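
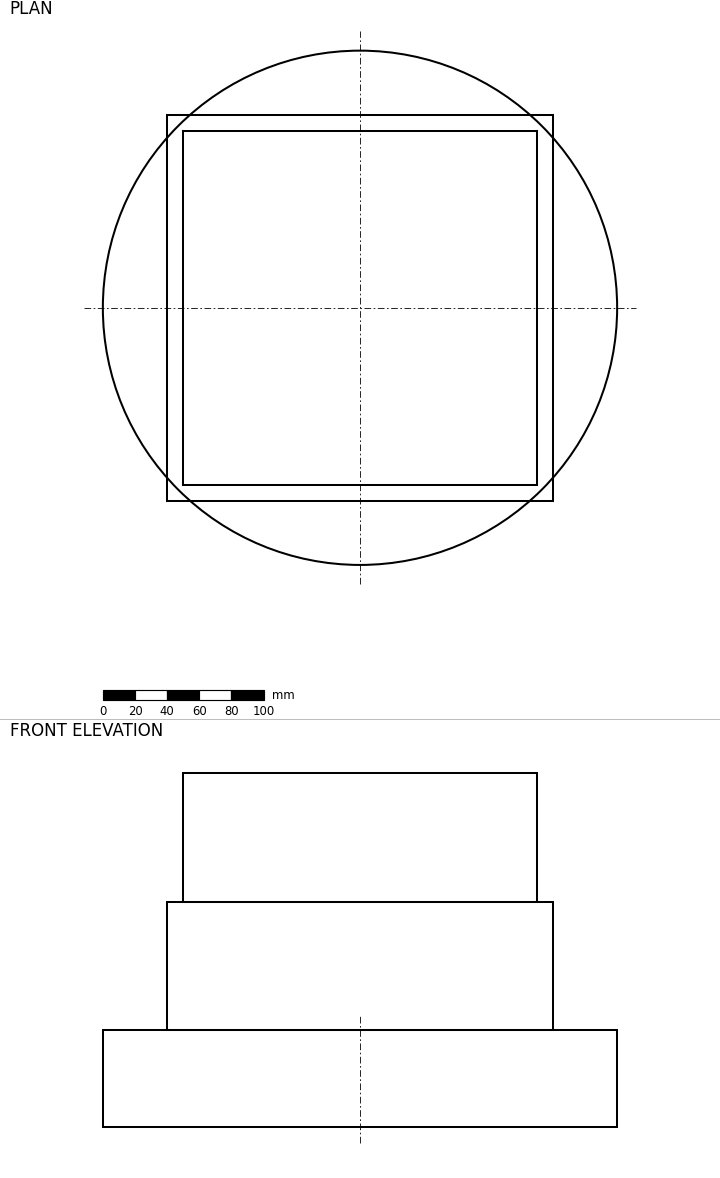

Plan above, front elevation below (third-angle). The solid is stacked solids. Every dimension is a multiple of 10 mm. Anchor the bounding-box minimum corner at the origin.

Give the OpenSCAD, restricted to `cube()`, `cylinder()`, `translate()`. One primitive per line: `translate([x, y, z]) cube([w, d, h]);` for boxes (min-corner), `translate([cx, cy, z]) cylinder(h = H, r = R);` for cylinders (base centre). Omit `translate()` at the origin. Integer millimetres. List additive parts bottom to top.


translate([160, 160, 0]) cylinder(h = 60, r = 160);
translate([40, 40, 60]) cube([240, 240, 80]);
translate([50, 50, 140]) cube([220, 220, 80]);


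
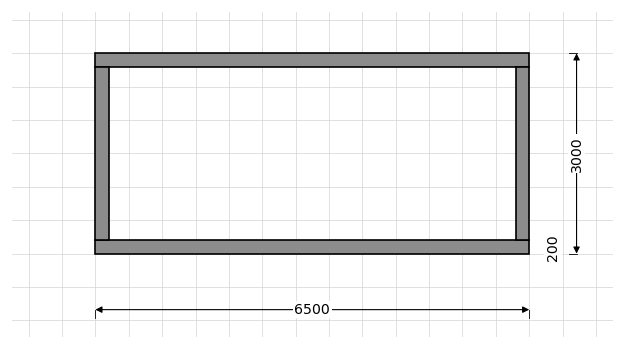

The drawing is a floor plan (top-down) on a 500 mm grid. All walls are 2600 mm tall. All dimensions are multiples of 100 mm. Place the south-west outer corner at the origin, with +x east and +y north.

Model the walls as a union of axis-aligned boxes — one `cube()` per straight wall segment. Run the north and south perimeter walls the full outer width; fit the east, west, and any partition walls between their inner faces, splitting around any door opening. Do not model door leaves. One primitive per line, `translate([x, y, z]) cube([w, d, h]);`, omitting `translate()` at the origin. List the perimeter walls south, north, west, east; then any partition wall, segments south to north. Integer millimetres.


cube([6500, 200, 2600]);
translate([0, 2800, 0]) cube([6500, 200, 2600]);
translate([0, 200, 0]) cube([200, 2600, 2600]);
translate([6300, 200, 0]) cube([200, 2600, 2600]);


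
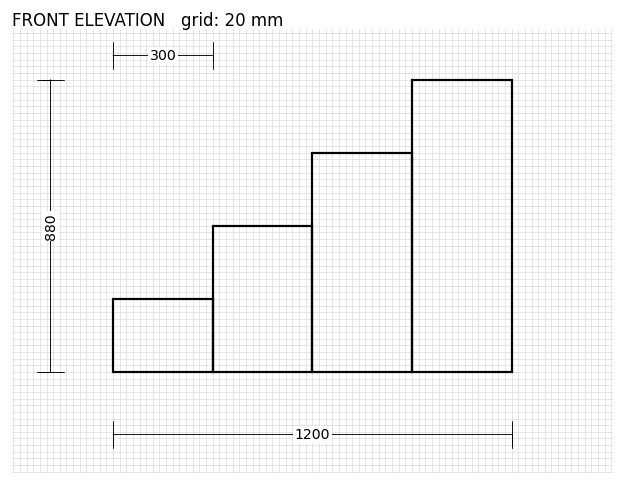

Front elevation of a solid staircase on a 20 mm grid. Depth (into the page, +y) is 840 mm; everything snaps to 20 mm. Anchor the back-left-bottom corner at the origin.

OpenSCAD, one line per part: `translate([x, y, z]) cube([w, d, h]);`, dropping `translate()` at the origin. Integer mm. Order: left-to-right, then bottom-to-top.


cube([300, 840, 220]);
translate([300, 0, 0]) cube([300, 840, 440]);
translate([600, 0, 0]) cube([300, 840, 660]);
translate([900, 0, 0]) cube([300, 840, 880]);


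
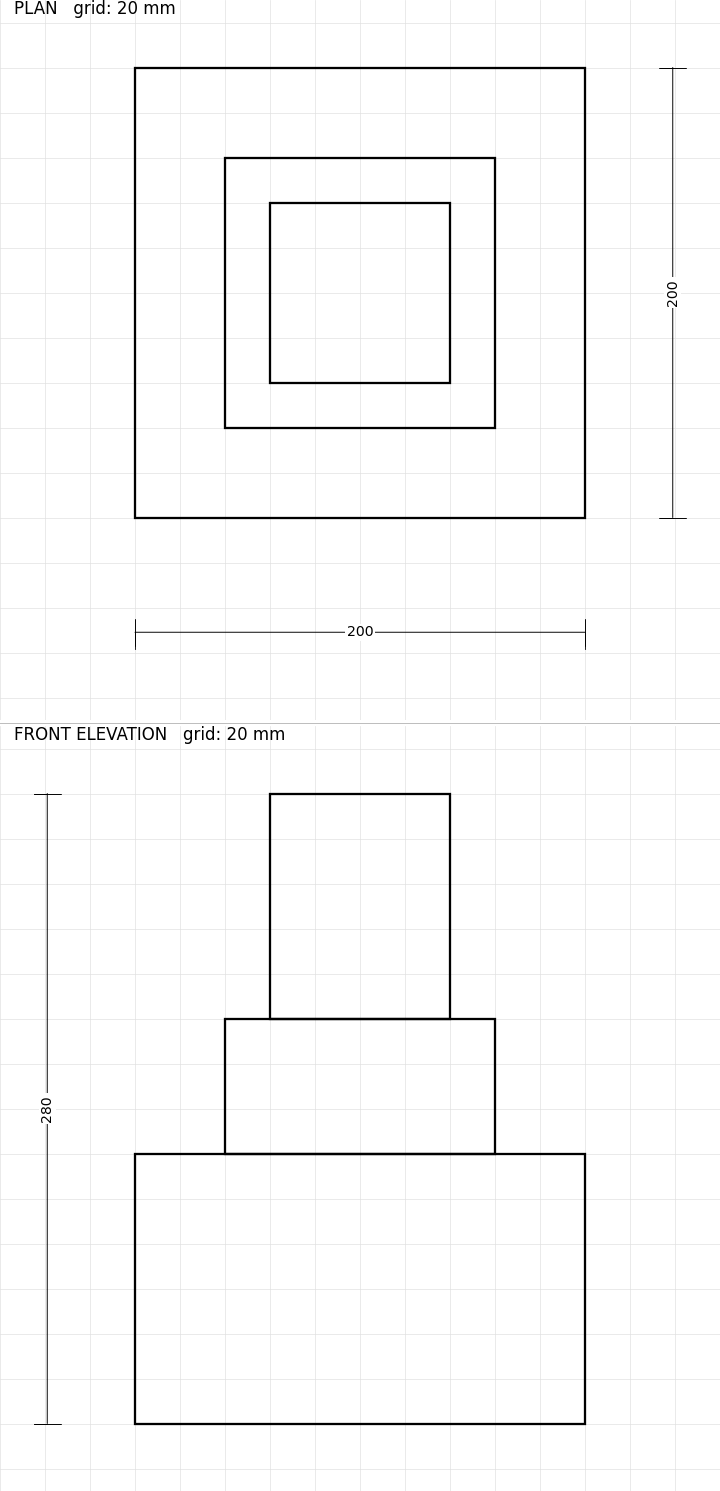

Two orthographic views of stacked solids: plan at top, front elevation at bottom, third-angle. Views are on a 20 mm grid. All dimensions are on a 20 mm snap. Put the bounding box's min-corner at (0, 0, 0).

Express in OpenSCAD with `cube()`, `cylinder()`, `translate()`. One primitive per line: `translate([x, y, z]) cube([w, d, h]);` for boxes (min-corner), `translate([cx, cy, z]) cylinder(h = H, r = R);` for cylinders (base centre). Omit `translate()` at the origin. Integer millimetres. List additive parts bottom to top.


cube([200, 200, 120]);
translate([40, 40, 120]) cube([120, 120, 60]);
translate([60, 60, 180]) cube([80, 80, 100]);


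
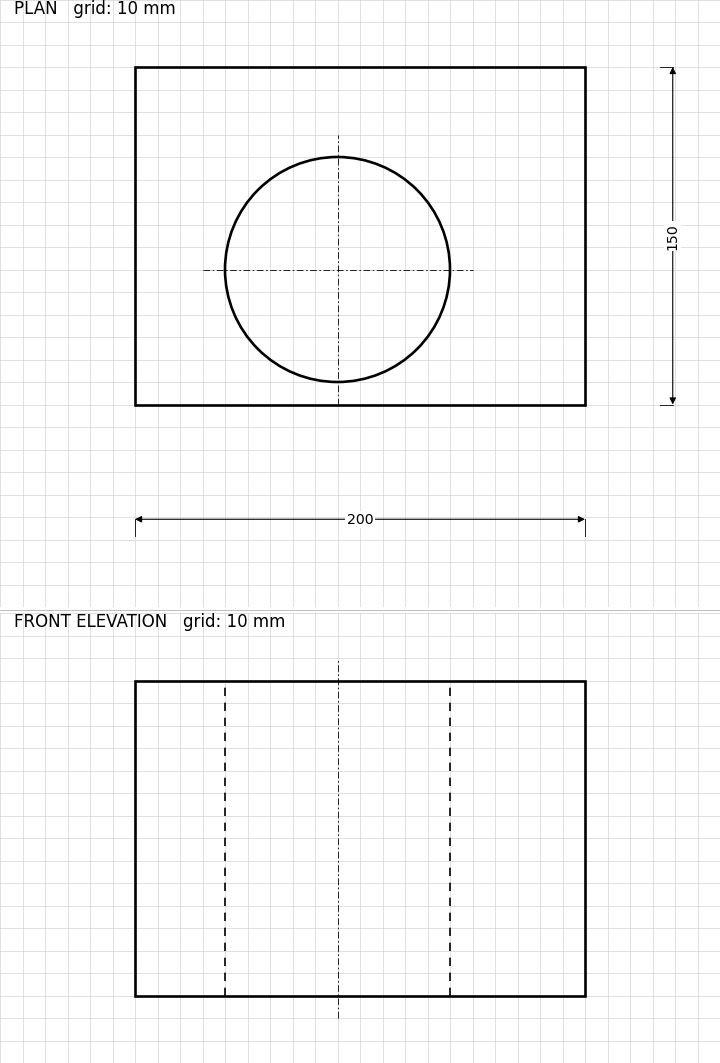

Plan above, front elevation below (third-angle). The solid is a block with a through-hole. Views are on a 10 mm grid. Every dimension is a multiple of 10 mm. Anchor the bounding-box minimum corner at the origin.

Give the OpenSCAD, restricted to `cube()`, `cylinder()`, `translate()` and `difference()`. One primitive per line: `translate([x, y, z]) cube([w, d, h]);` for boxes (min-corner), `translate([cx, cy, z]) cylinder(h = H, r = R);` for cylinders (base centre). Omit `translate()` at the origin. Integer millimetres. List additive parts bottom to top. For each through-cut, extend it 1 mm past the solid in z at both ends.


difference() {
  cube([200, 150, 140]);
  translate([90, 60, -1]) cylinder(h = 142, r = 50);
}


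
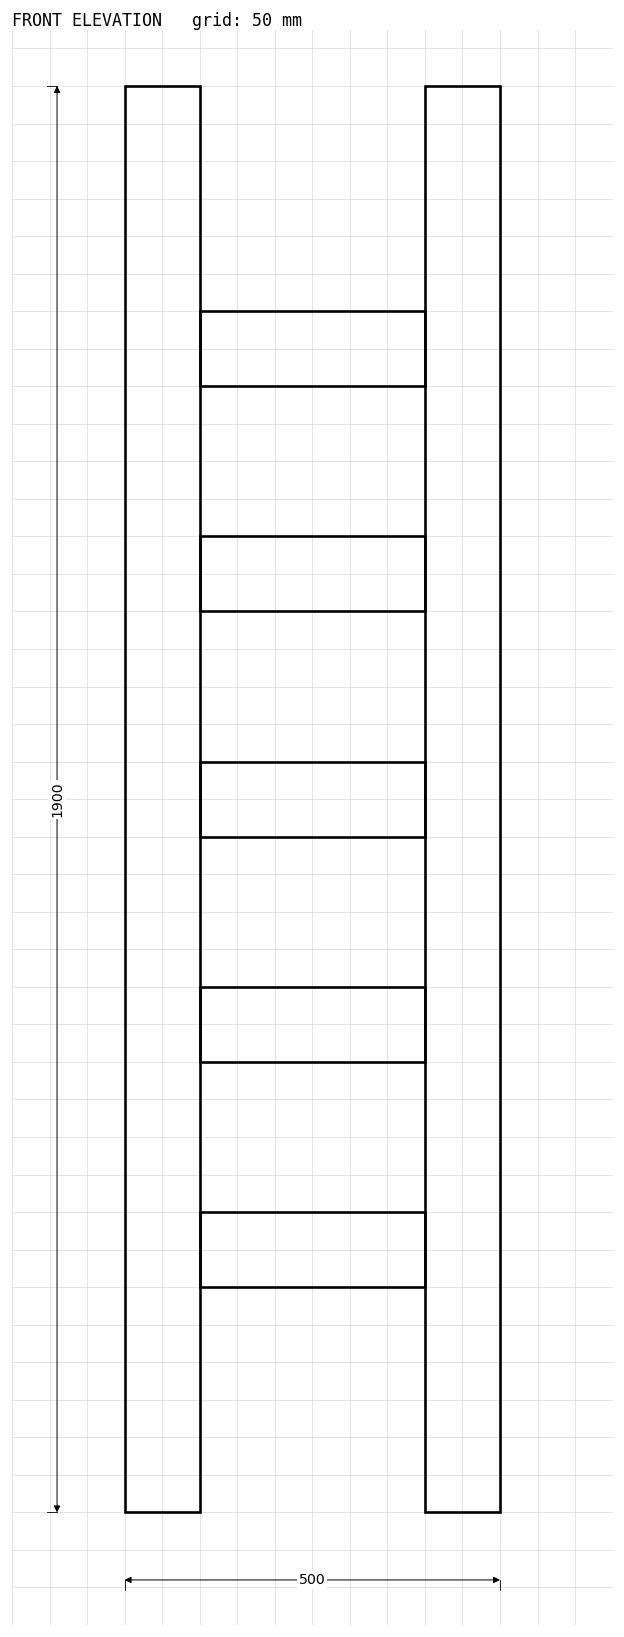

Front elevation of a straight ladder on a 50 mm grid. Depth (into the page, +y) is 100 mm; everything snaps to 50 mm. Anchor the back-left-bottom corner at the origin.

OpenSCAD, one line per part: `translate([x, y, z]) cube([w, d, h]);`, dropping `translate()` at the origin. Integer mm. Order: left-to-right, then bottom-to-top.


cube([100, 100, 1900]);
translate([100, 0, 300]) cube([300, 100, 100]);
translate([100, 0, 600]) cube([300, 100, 100]);
translate([100, 0, 900]) cube([300, 100, 100]);
translate([100, 0, 1200]) cube([300, 100, 100]);
translate([100, 0, 1500]) cube([300, 100, 100]);
translate([400, 0, 0]) cube([100, 100, 1900]);


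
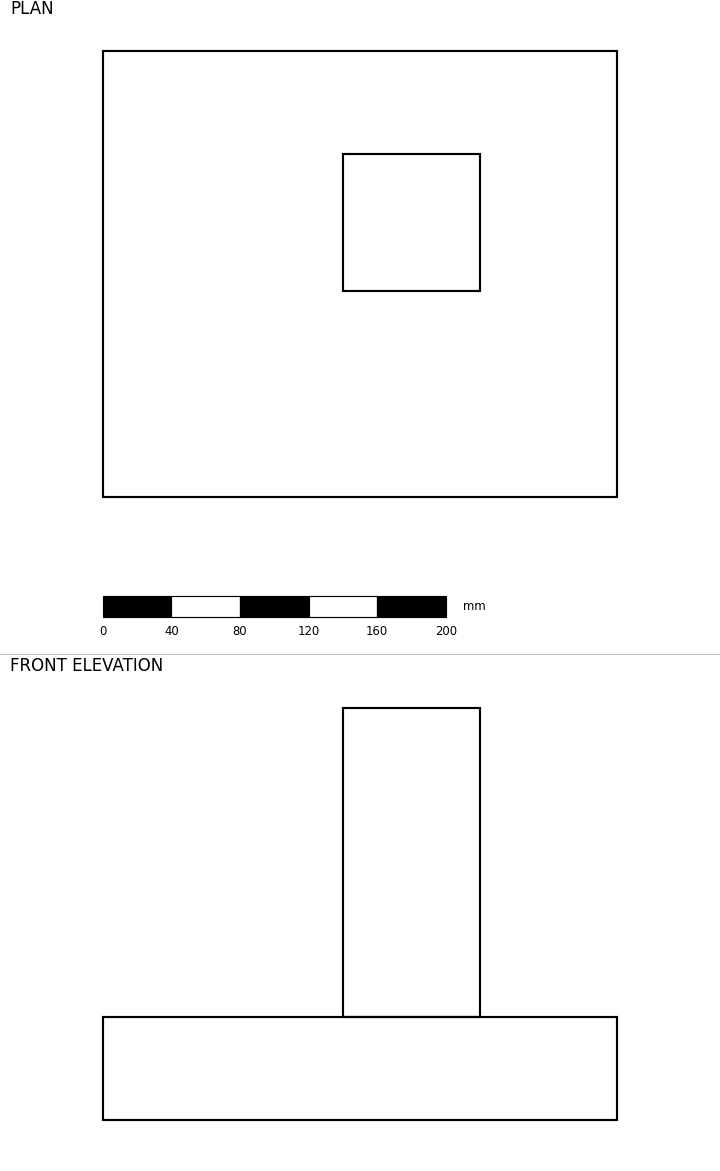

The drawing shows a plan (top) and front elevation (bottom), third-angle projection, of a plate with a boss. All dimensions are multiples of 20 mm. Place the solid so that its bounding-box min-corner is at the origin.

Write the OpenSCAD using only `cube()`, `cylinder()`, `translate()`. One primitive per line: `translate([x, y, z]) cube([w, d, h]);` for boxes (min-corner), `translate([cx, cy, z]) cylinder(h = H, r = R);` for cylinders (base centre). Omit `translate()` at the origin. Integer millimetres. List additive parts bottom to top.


cube([300, 260, 60]);
translate([140, 120, 60]) cube([80, 80, 180]);


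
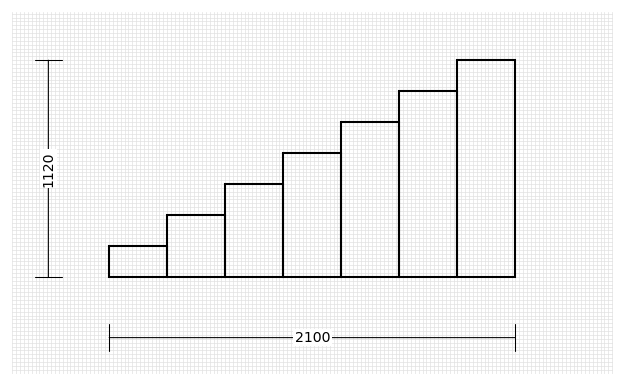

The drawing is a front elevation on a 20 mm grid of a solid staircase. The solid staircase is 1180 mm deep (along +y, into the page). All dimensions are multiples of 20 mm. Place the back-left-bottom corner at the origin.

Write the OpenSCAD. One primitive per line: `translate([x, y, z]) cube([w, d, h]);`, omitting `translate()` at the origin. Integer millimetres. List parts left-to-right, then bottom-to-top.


cube([300, 1180, 160]);
translate([300, 0, 0]) cube([300, 1180, 320]);
translate([600, 0, 0]) cube([300, 1180, 480]);
translate([900, 0, 0]) cube([300, 1180, 640]);
translate([1200, 0, 0]) cube([300, 1180, 800]);
translate([1500, 0, 0]) cube([300, 1180, 960]);
translate([1800, 0, 0]) cube([300, 1180, 1120]);


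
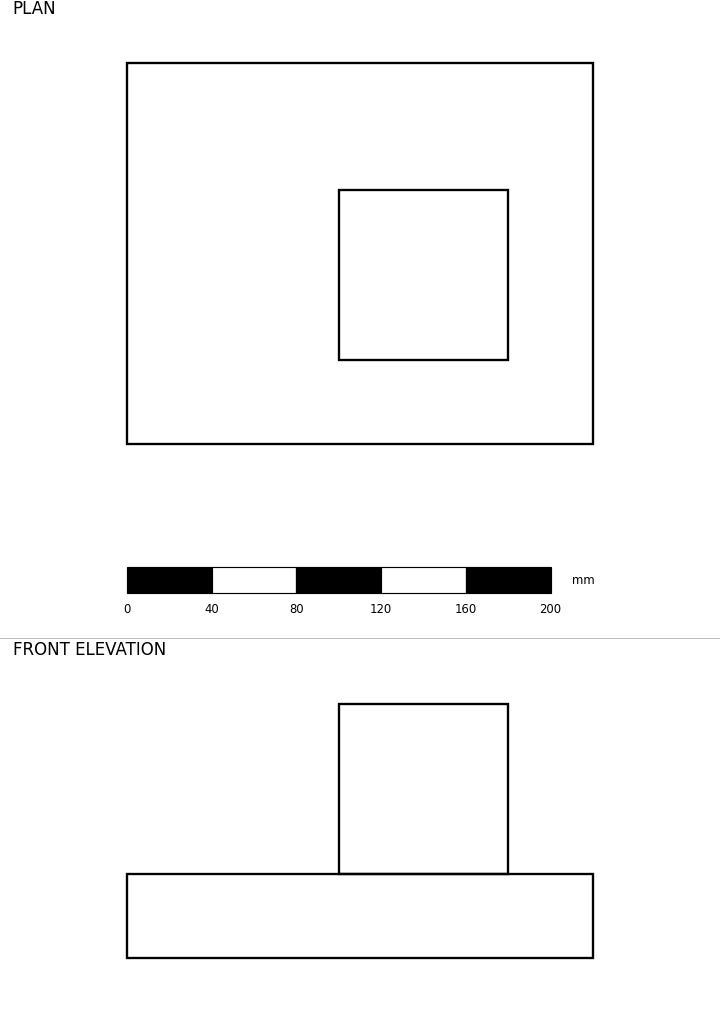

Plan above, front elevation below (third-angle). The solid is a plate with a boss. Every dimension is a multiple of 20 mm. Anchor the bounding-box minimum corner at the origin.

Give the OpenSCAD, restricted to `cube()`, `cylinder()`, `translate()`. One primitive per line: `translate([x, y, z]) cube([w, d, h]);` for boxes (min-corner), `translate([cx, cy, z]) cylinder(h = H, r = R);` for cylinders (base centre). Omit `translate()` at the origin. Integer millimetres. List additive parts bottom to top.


cube([220, 180, 40]);
translate([100, 40, 40]) cube([80, 80, 80]);


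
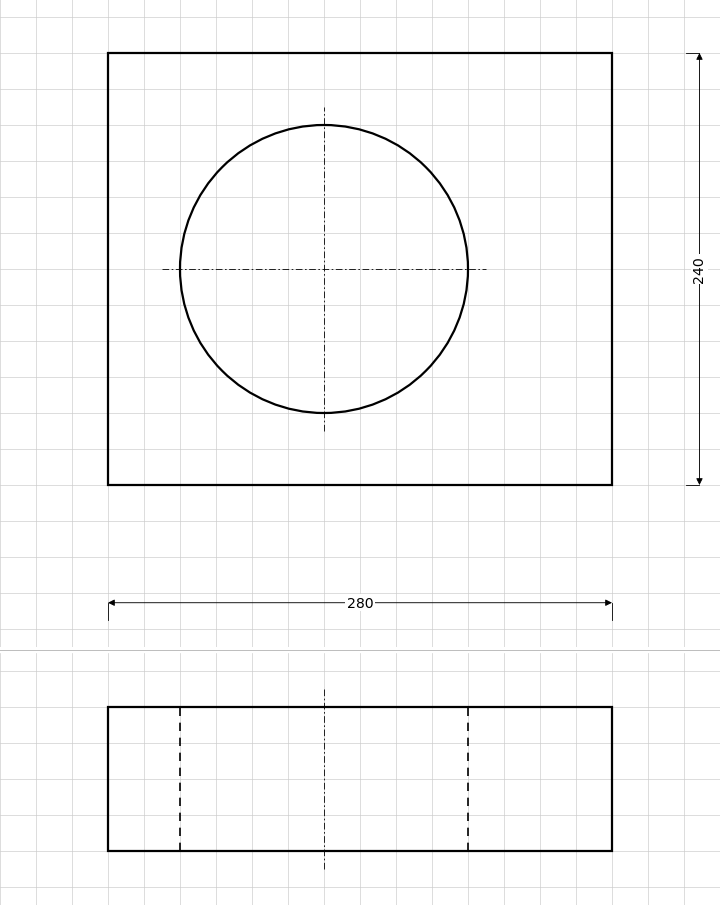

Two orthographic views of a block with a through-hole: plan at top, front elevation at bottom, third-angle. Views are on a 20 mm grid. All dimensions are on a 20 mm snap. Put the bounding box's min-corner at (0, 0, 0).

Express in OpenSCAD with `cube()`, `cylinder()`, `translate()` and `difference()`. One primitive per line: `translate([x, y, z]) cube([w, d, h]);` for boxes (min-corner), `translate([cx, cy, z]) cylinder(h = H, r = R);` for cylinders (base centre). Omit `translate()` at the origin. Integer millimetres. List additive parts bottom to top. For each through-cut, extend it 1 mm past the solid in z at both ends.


difference() {
  cube([280, 240, 80]);
  translate([120, 120, -1]) cylinder(h = 82, r = 80);
}


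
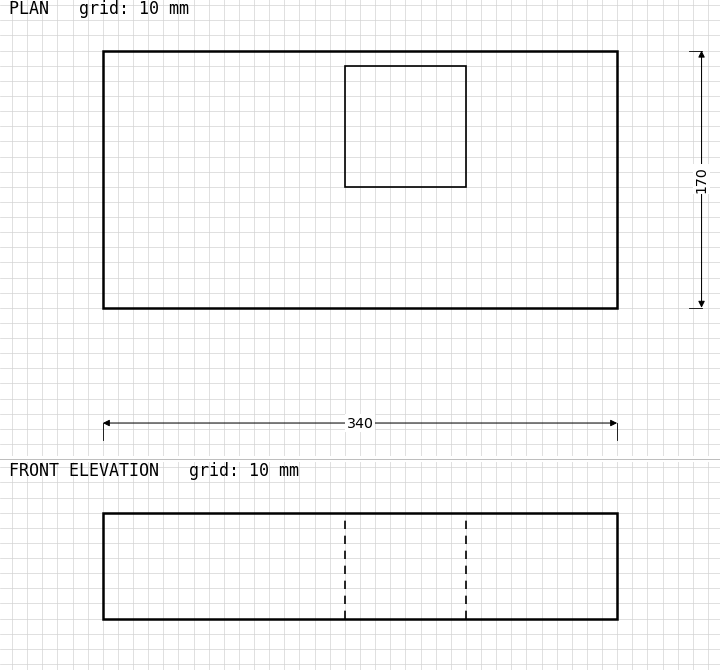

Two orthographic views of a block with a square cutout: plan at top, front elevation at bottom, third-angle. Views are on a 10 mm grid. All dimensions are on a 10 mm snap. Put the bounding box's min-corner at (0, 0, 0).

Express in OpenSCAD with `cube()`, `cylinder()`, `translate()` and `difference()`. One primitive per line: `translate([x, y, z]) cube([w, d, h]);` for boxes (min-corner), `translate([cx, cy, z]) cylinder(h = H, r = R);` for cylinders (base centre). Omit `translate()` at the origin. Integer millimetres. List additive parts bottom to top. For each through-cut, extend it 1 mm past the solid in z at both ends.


difference() {
  cube([340, 170, 70]);
  translate([160, 80, -1]) cube([80, 80, 72]);
}


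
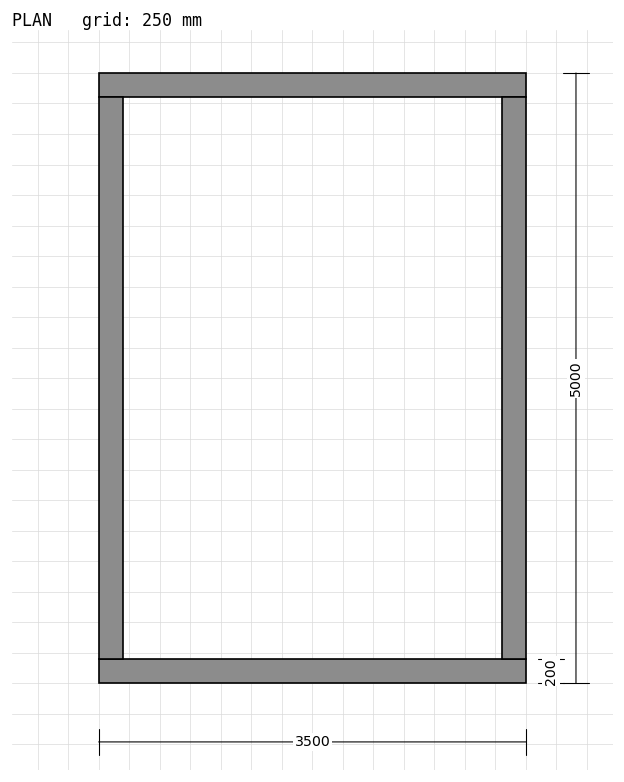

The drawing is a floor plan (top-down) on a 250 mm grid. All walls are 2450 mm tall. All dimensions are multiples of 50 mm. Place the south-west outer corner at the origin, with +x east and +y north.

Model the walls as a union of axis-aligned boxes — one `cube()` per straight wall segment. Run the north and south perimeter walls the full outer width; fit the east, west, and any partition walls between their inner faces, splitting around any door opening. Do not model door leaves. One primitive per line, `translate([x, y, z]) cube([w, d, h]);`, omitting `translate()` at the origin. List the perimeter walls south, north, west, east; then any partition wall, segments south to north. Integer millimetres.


cube([3500, 200, 2450]);
translate([0, 4800, 0]) cube([3500, 200, 2450]);
translate([0, 200, 0]) cube([200, 4600, 2450]);
translate([3300, 200, 0]) cube([200, 4600, 2450]);


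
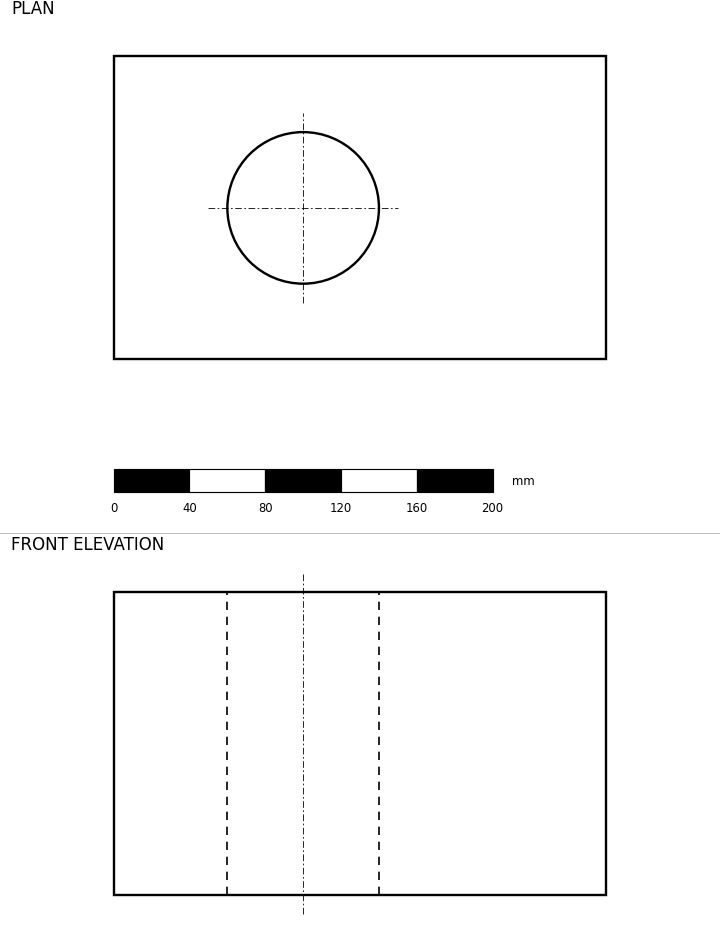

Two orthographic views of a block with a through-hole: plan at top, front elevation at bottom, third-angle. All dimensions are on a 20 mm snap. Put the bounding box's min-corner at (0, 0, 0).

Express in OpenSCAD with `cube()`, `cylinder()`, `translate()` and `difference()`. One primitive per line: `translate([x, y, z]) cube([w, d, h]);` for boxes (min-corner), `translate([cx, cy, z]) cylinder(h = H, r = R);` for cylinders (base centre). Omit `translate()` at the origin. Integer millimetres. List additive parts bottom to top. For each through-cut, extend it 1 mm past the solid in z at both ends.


difference() {
  cube([260, 160, 160]);
  translate([100, 80, -1]) cylinder(h = 162, r = 40);
}


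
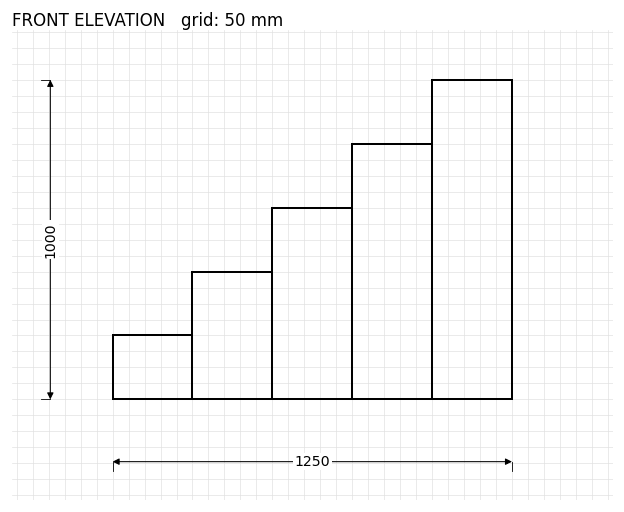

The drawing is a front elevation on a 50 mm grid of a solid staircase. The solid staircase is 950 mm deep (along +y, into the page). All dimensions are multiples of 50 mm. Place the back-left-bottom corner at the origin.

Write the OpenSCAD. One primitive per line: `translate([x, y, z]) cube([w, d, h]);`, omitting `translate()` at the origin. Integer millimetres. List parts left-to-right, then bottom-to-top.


cube([250, 950, 200]);
translate([250, 0, 0]) cube([250, 950, 400]);
translate([500, 0, 0]) cube([250, 950, 600]);
translate([750, 0, 0]) cube([250, 950, 800]);
translate([1000, 0, 0]) cube([250, 950, 1000]);


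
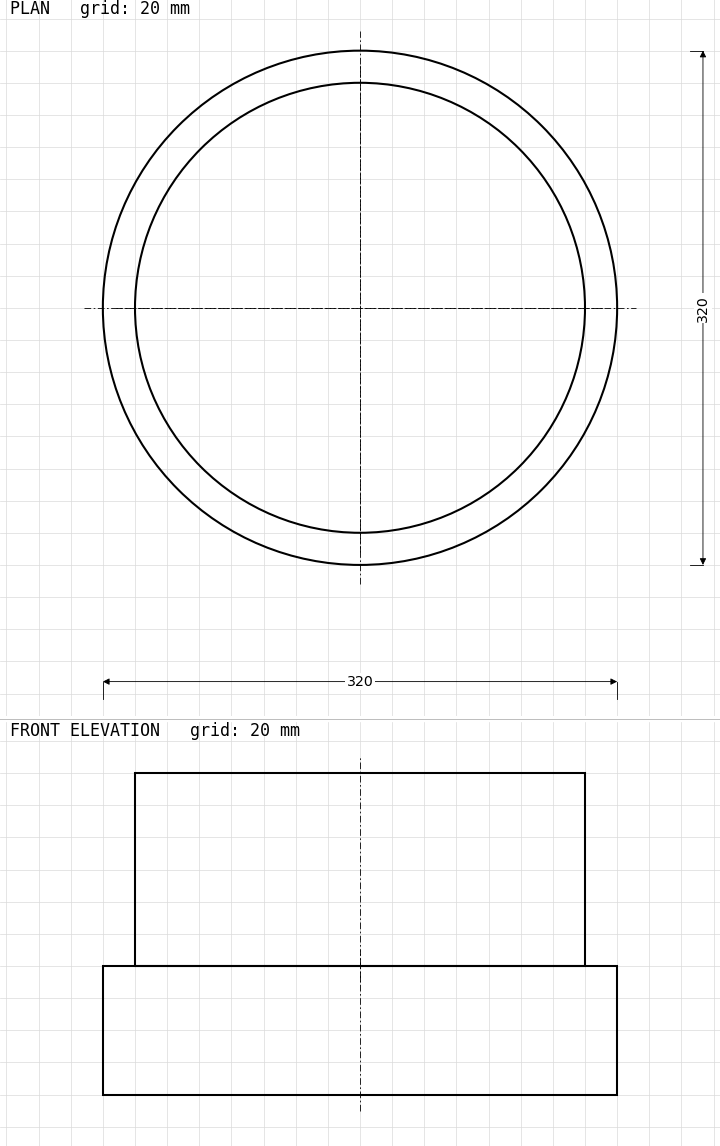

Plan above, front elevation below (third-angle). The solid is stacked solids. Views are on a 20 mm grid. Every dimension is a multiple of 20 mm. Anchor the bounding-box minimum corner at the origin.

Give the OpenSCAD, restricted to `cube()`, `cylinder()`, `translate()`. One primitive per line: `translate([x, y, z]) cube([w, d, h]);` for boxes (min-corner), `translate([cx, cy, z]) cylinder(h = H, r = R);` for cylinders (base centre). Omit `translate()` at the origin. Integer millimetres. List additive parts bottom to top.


translate([160, 160, 0]) cylinder(h = 80, r = 160);
translate([160, 160, 80]) cylinder(h = 120, r = 140);


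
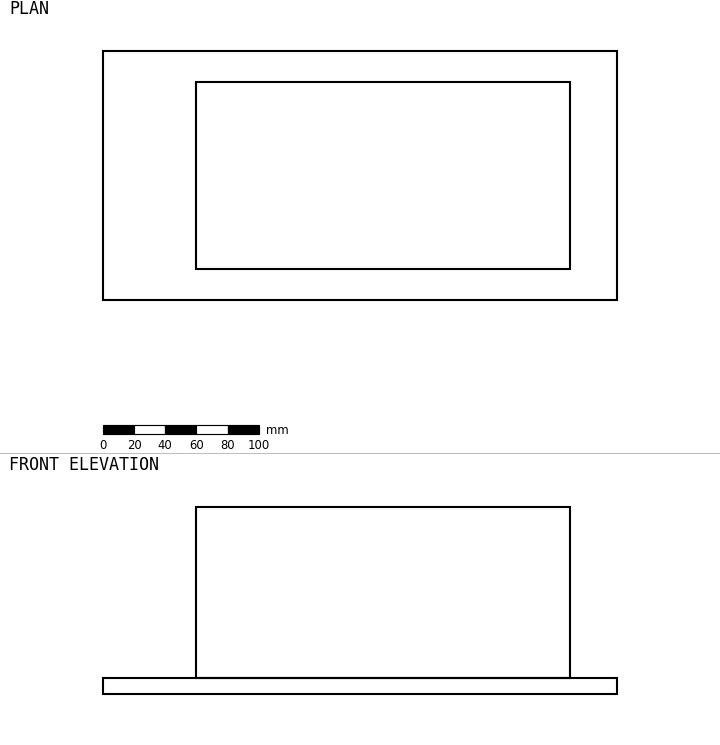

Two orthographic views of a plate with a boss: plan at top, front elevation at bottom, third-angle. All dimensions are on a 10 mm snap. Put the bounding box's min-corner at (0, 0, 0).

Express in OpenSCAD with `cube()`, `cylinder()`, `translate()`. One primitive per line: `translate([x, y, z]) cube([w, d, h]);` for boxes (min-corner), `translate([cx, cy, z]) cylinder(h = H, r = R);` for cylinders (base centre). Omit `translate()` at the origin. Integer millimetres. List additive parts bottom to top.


cube([330, 160, 10]);
translate([60, 20, 10]) cube([240, 120, 110]);


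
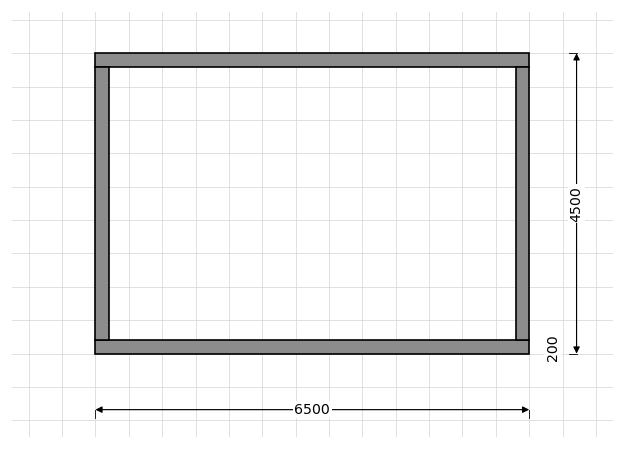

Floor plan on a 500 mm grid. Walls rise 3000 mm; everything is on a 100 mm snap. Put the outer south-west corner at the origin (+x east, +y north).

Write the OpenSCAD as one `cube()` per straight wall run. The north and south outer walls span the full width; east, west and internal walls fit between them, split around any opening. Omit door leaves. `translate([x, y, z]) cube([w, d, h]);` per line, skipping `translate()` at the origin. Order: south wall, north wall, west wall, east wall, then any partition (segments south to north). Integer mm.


cube([6500, 200, 3000]);
translate([0, 4300, 0]) cube([6500, 200, 3000]);
translate([0, 200, 0]) cube([200, 4100, 3000]);
translate([6300, 200, 0]) cube([200, 4100, 3000]);


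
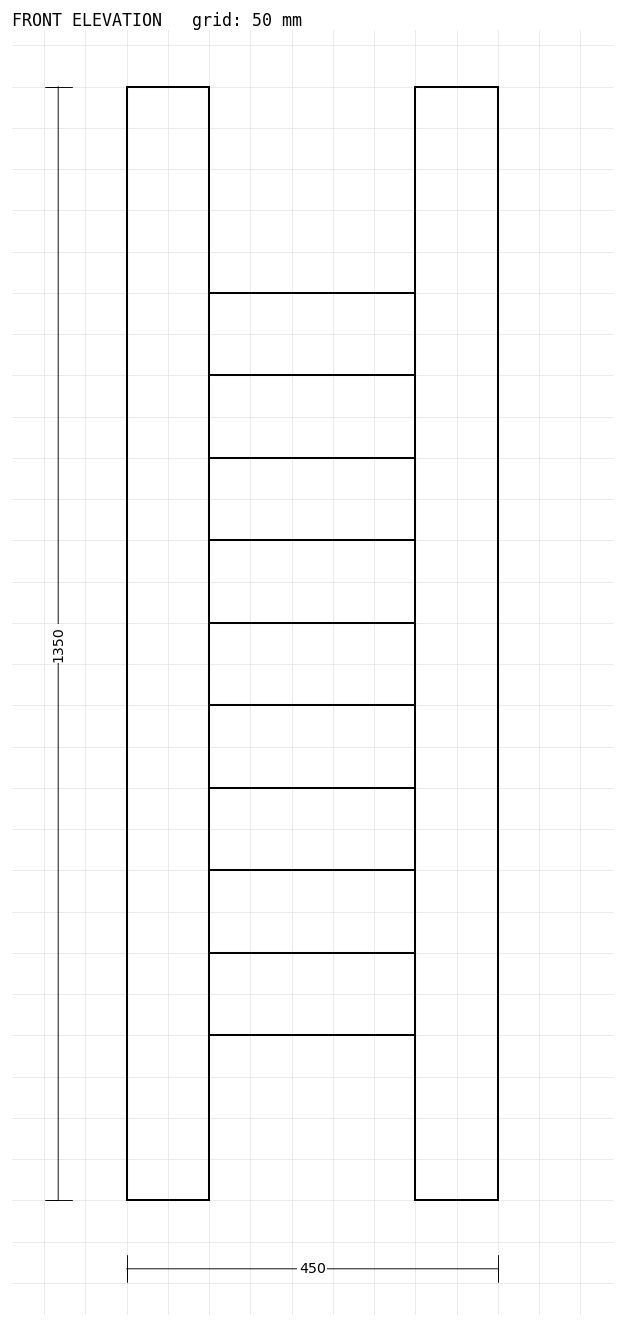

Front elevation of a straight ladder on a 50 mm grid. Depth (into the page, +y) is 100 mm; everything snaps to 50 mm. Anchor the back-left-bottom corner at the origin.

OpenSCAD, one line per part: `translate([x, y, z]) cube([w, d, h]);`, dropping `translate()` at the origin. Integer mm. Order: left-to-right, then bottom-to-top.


cube([100, 100, 1350]);
translate([100, 0, 200]) cube([250, 100, 100]);
translate([100, 0, 400]) cube([250, 100, 100]);
translate([100, 0, 600]) cube([250, 100, 100]);
translate([100, 0, 800]) cube([250, 100, 100]);
translate([100, 0, 1000]) cube([250, 100, 100]);
translate([350, 0, 0]) cube([100, 100, 1350]);


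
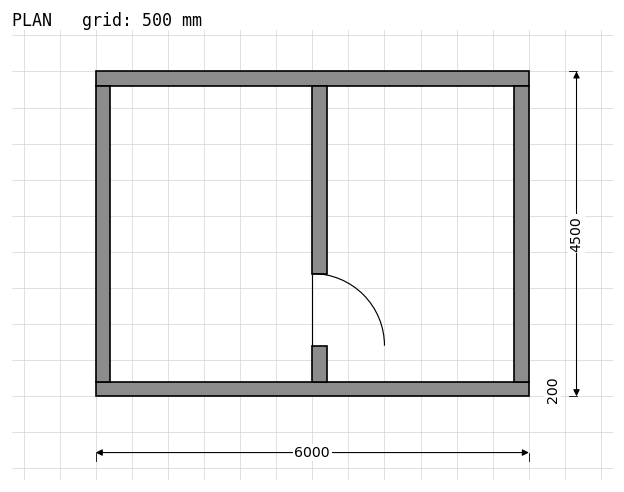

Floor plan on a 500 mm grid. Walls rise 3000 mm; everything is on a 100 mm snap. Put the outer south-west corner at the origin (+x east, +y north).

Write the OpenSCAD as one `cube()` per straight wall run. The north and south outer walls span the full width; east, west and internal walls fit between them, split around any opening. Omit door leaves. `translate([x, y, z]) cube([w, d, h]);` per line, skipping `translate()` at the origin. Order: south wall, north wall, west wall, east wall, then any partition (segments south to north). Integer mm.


cube([6000, 200, 3000]);
translate([0, 4300, 0]) cube([6000, 200, 3000]);
translate([0, 200, 0]) cube([200, 4100, 3000]);
translate([5800, 200, 0]) cube([200, 4100, 3000]);
translate([3000, 200, 0]) cube([200, 500, 3000]);
translate([3000, 1700, 0]) cube([200, 2600, 3000]);


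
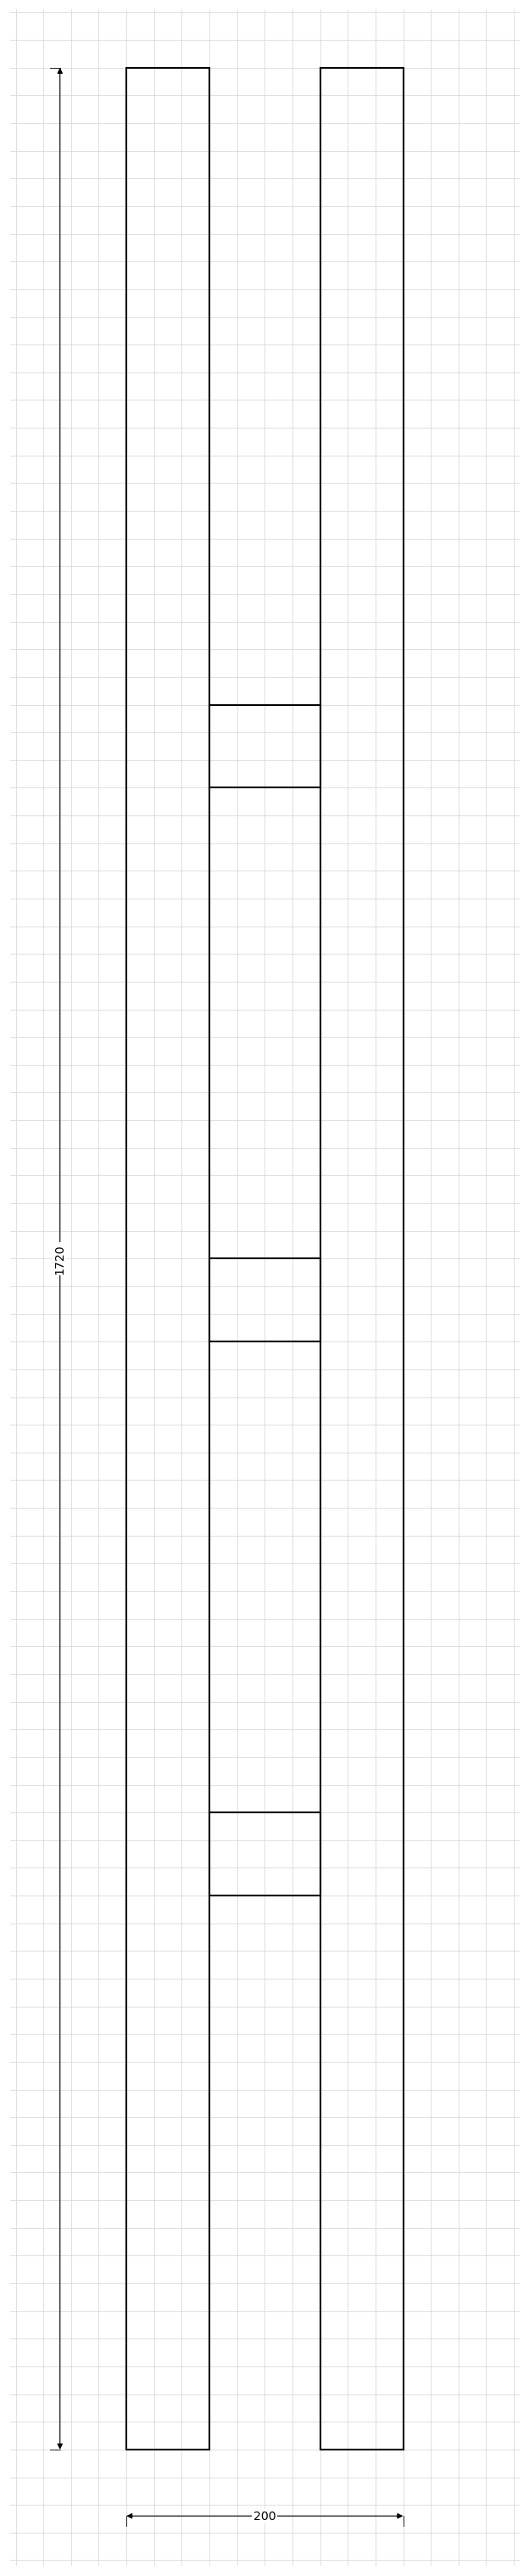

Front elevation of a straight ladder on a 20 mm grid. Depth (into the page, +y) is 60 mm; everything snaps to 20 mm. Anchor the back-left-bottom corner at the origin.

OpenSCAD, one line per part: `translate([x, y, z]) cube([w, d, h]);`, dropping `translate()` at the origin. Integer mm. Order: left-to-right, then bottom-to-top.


cube([60, 60, 1720]);
translate([60, 0, 400]) cube([80, 60, 60]);
translate([60, 0, 800]) cube([80, 60, 60]);
translate([60, 0, 1200]) cube([80, 60, 60]);
translate([140, 0, 0]) cube([60, 60, 1720]);


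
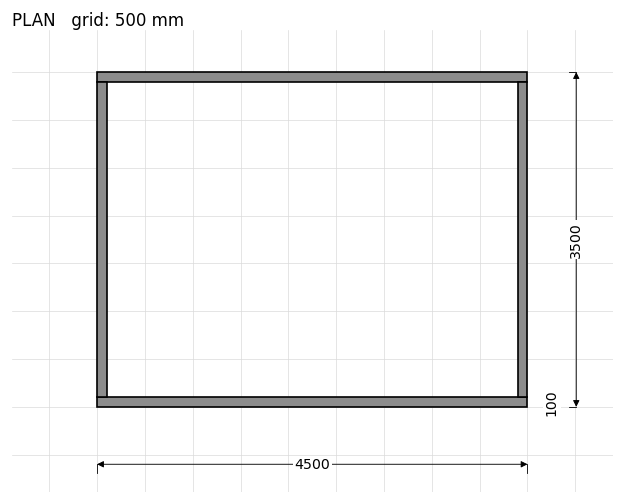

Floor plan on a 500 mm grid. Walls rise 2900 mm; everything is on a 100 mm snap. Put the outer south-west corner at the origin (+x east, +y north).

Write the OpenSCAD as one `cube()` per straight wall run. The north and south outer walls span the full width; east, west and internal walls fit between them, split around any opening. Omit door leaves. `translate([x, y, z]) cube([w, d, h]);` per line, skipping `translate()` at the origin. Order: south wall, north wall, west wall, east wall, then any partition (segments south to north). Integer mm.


cube([4500, 100, 2900]);
translate([0, 3400, 0]) cube([4500, 100, 2900]);
translate([0, 100, 0]) cube([100, 3300, 2900]);
translate([4400, 100, 0]) cube([100, 3300, 2900]);


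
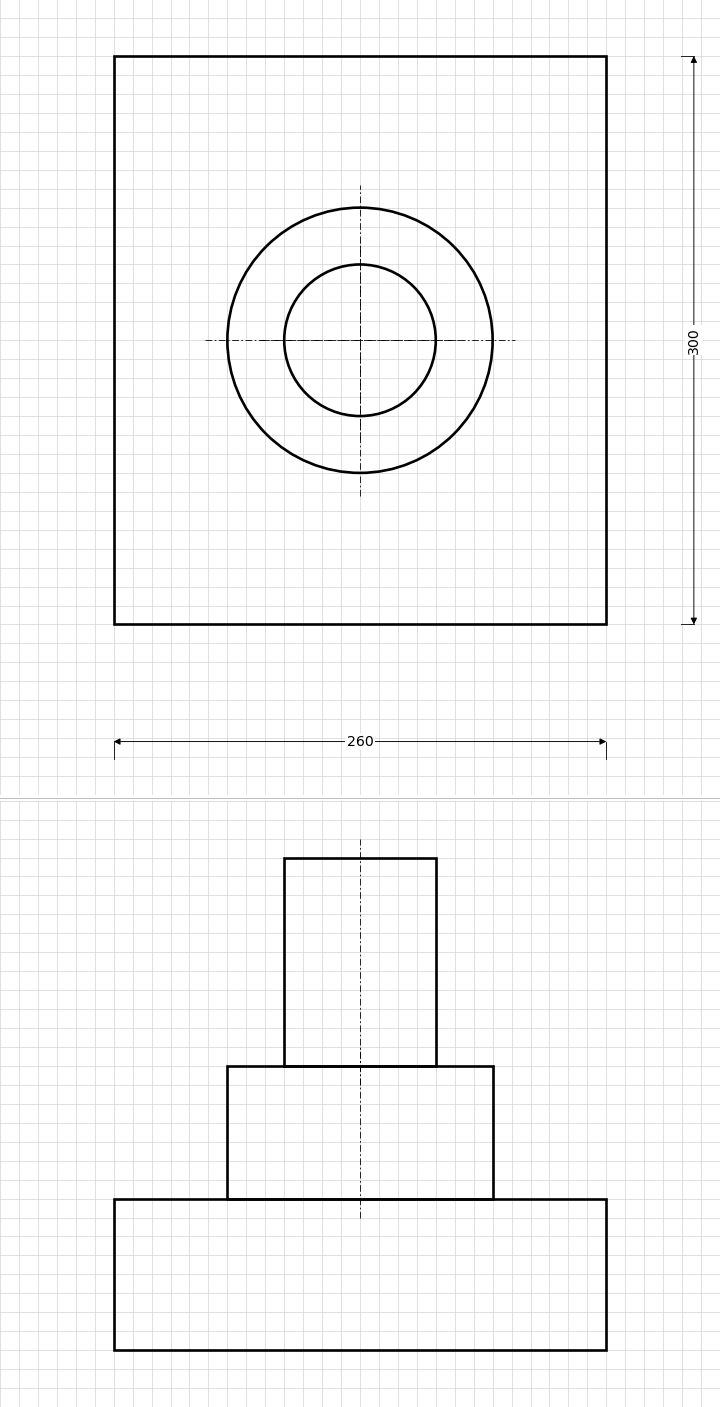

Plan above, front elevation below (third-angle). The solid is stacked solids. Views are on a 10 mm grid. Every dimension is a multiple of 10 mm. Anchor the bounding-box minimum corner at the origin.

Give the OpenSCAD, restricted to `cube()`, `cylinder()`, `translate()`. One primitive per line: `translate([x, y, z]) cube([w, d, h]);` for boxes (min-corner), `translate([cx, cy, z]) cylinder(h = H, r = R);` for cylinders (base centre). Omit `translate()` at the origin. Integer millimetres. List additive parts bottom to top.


cube([260, 300, 80]);
translate([130, 150, 80]) cylinder(h = 70, r = 70);
translate([130, 150, 150]) cylinder(h = 110, r = 40);


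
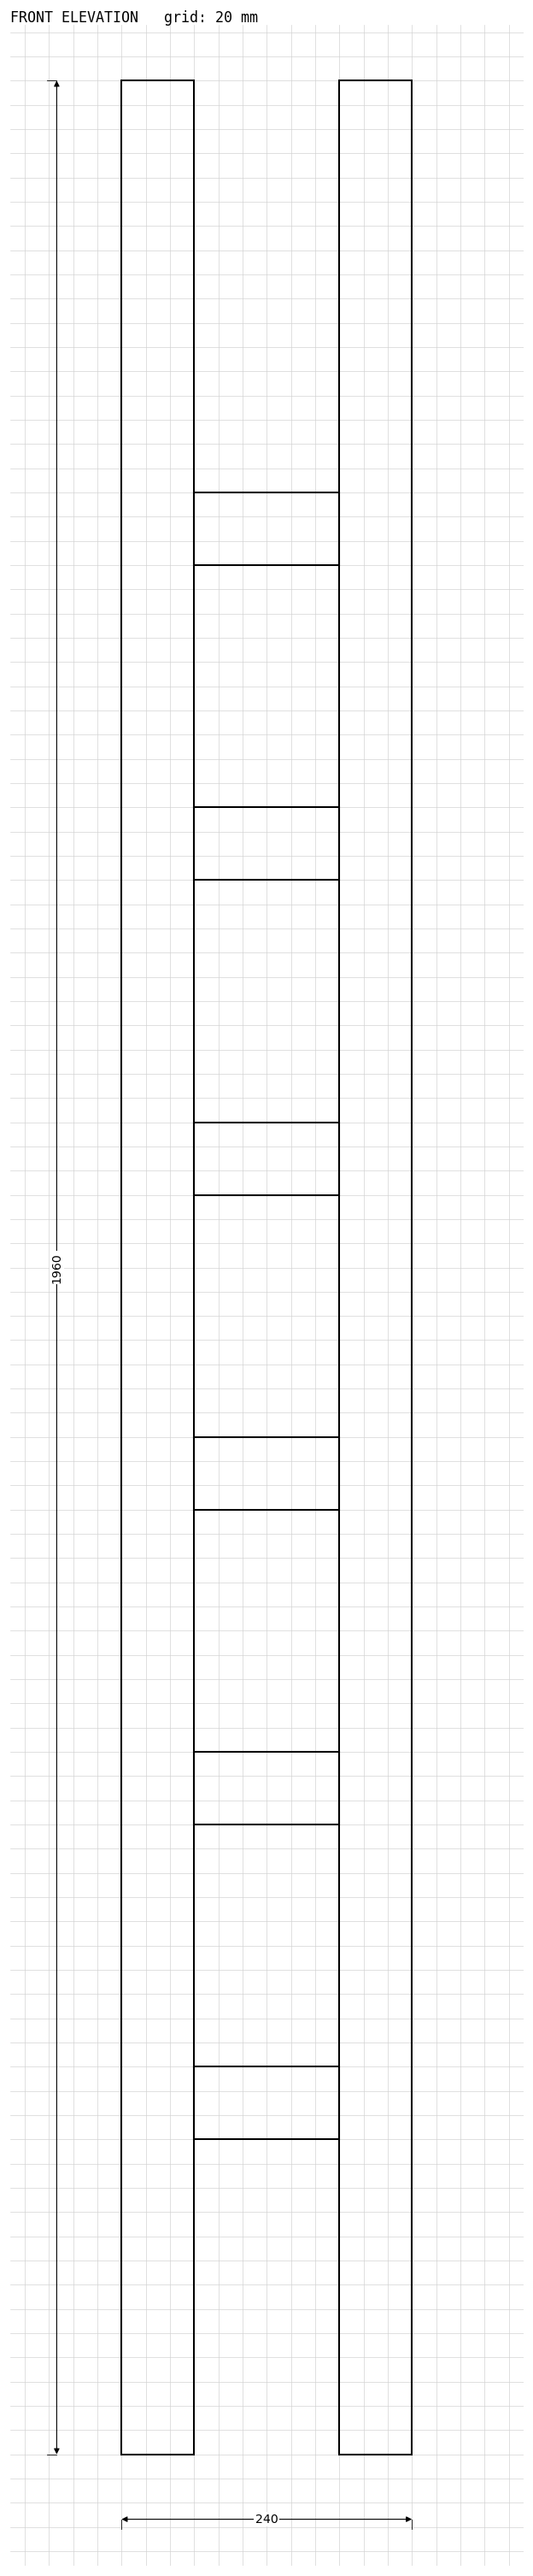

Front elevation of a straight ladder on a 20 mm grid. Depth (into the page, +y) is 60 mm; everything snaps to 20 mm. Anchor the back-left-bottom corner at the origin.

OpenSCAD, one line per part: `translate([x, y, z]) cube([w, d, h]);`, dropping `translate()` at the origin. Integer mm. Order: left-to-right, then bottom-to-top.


cube([60, 60, 1960]);
translate([60, 0, 260]) cube([120, 60, 60]);
translate([60, 0, 520]) cube([120, 60, 60]);
translate([60, 0, 780]) cube([120, 60, 60]);
translate([60, 0, 1040]) cube([120, 60, 60]);
translate([60, 0, 1300]) cube([120, 60, 60]);
translate([60, 0, 1560]) cube([120, 60, 60]);
translate([180, 0, 0]) cube([60, 60, 1960]);


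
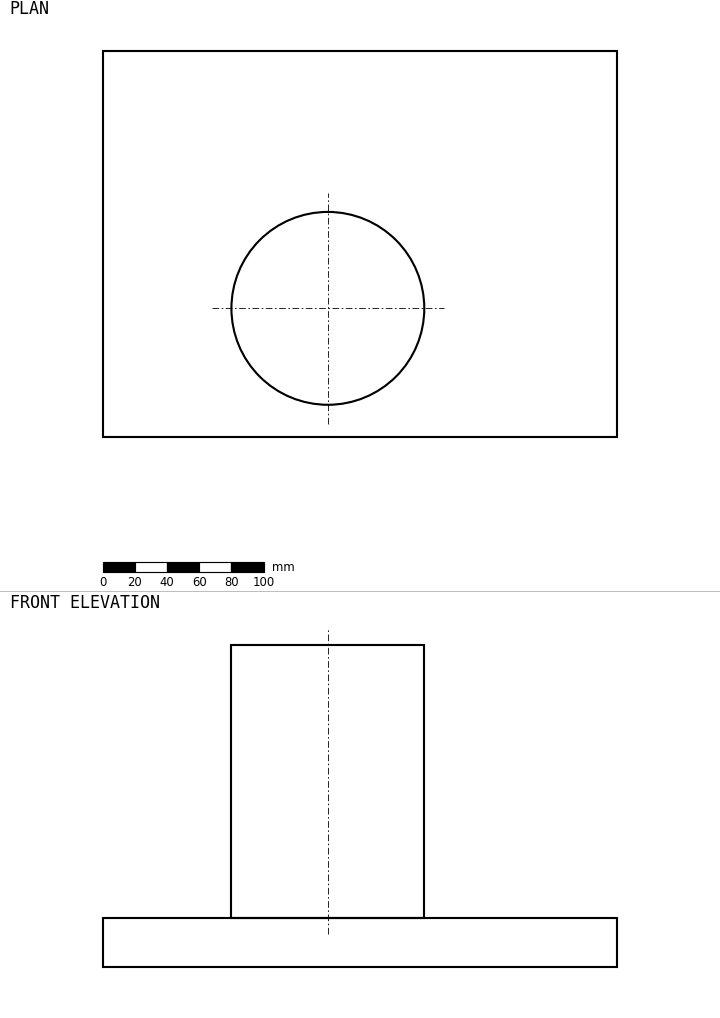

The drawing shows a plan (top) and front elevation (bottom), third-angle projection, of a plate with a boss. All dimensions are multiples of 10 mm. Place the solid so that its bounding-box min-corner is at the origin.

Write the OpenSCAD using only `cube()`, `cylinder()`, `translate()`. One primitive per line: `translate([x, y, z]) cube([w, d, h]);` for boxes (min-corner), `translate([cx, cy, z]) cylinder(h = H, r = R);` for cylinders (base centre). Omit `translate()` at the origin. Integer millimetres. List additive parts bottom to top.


cube([320, 240, 30]);
translate([140, 80, 30]) cylinder(h = 170, r = 60);


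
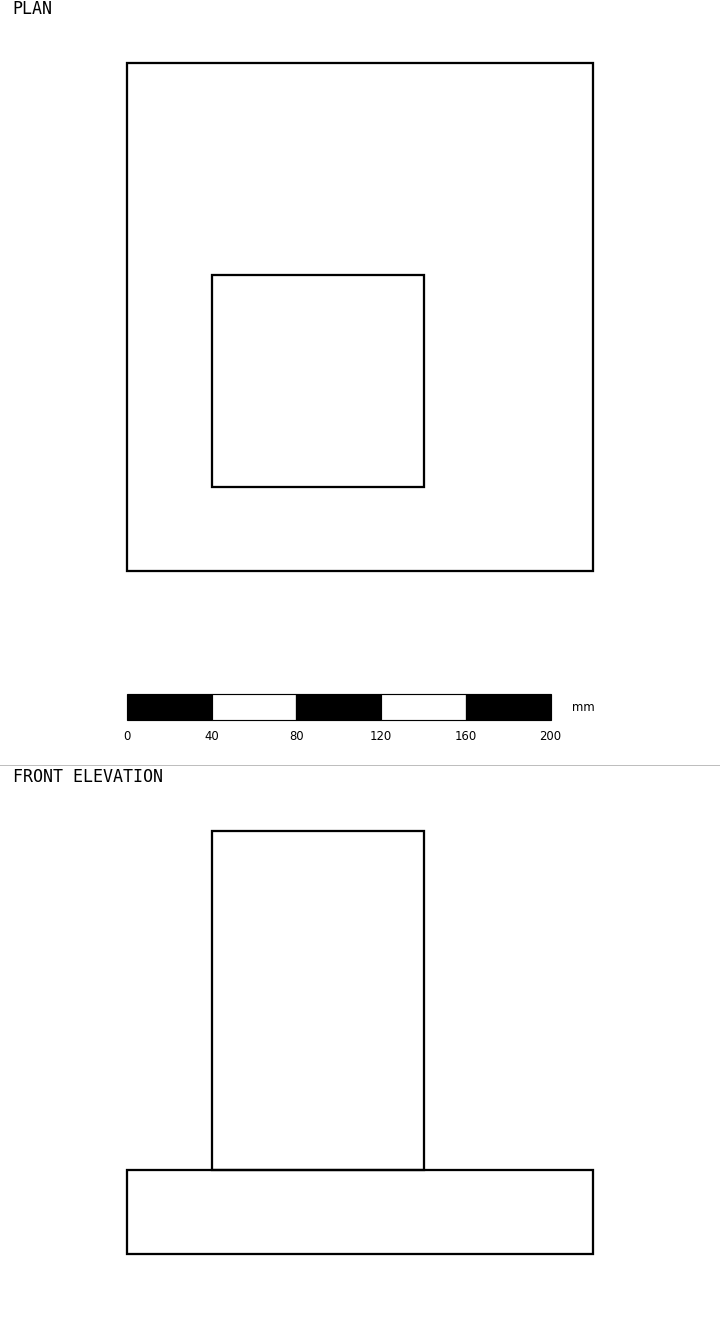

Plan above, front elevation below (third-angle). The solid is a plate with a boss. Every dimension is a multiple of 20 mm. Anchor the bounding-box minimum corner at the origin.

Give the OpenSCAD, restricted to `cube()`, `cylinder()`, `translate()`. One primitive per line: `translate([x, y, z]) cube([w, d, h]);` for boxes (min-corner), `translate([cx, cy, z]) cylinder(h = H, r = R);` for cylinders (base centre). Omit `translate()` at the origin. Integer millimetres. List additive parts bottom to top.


cube([220, 240, 40]);
translate([40, 40, 40]) cube([100, 100, 160]);


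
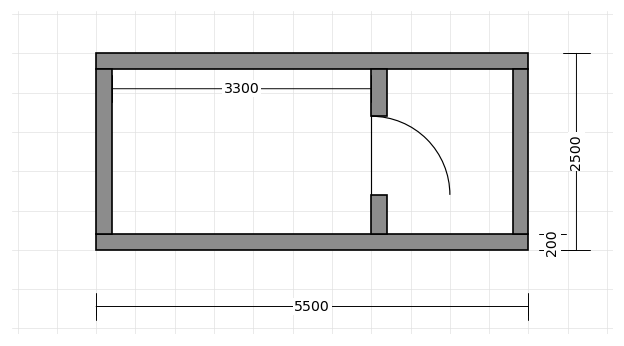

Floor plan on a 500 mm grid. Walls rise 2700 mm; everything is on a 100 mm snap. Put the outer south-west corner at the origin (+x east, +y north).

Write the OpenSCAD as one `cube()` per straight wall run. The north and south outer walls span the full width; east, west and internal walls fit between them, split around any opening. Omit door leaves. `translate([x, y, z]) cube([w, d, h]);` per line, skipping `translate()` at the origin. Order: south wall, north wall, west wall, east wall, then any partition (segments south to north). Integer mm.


cube([5500, 200, 2700]);
translate([0, 2300, 0]) cube([5500, 200, 2700]);
translate([0, 200, 0]) cube([200, 2100, 2700]);
translate([5300, 200, 0]) cube([200, 2100, 2700]);
translate([3500, 200, 0]) cube([200, 500, 2700]);
translate([3500, 1700, 0]) cube([200, 600, 2700]);


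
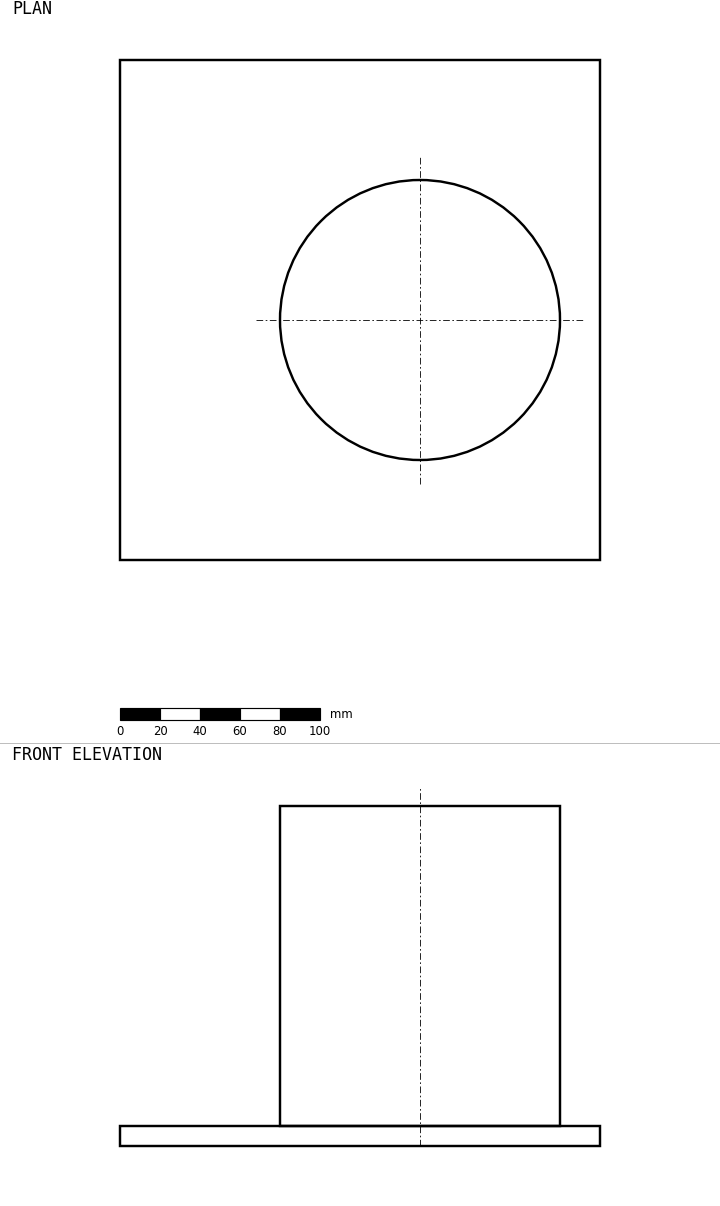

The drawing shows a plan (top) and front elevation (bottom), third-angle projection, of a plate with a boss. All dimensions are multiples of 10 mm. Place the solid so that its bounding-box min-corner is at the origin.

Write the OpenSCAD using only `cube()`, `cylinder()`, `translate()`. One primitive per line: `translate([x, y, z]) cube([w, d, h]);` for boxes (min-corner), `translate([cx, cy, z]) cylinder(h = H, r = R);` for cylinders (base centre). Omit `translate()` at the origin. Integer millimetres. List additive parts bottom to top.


cube([240, 250, 10]);
translate([150, 120, 10]) cylinder(h = 160, r = 70);


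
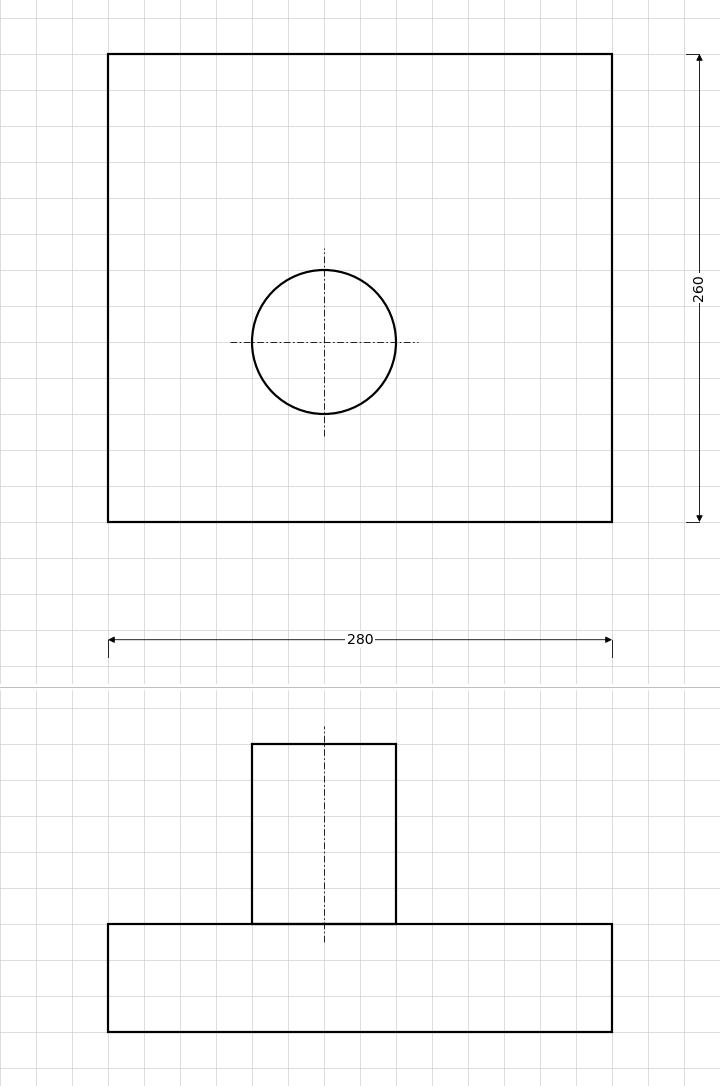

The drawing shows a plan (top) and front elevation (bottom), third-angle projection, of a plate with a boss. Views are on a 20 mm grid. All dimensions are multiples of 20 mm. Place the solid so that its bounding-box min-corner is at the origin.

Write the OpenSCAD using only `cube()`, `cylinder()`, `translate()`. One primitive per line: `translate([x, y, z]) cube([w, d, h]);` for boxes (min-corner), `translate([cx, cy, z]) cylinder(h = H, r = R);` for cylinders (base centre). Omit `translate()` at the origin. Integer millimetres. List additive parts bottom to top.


cube([280, 260, 60]);
translate([120, 100, 60]) cylinder(h = 100, r = 40);


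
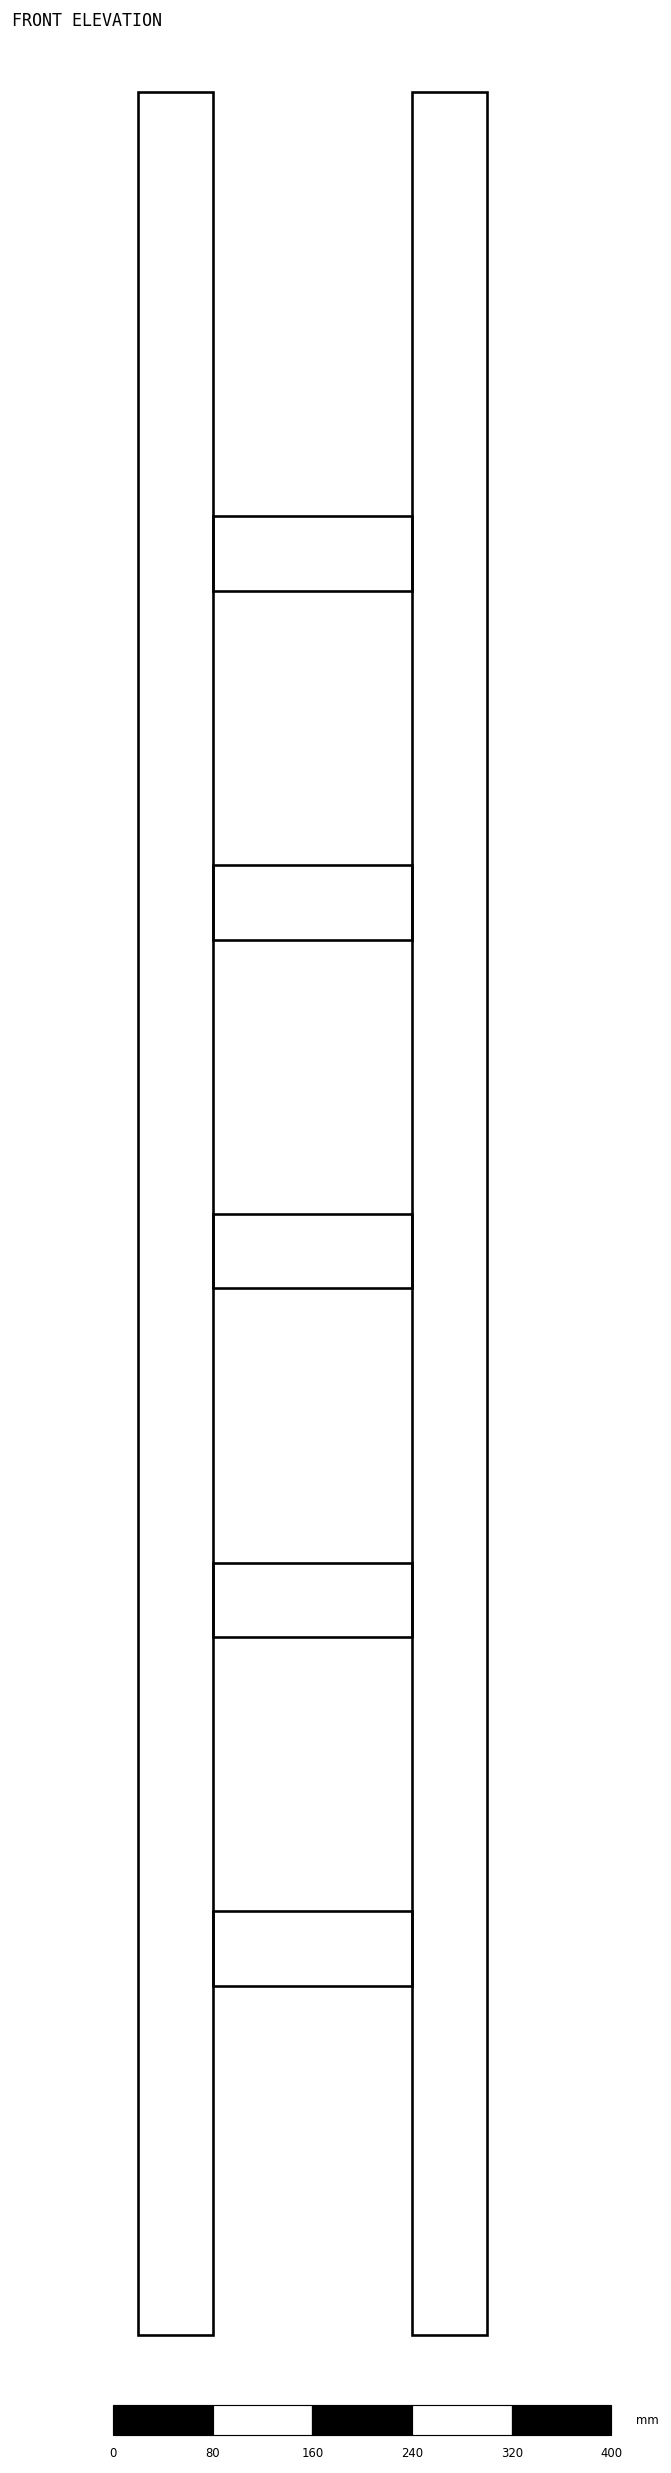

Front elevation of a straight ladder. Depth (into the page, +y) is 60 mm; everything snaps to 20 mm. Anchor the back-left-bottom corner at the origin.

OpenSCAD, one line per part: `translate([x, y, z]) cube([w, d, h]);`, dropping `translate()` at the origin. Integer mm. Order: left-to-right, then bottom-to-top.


cube([60, 60, 1800]);
translate([60, 0, 280]) cube([160, 60, 60]);
translate([60, 0, 560]) cube([160, 60, 60]);
translate([60, 0, 840]) cube([160, 60, 60]);
translate([60, 0, 1120]) cube([160, 60, 60]);
translate([60, 0, 1400]) cube([160, 60, 60]);
translate([220, 0, 0]) cube([60, 60, 1800]);


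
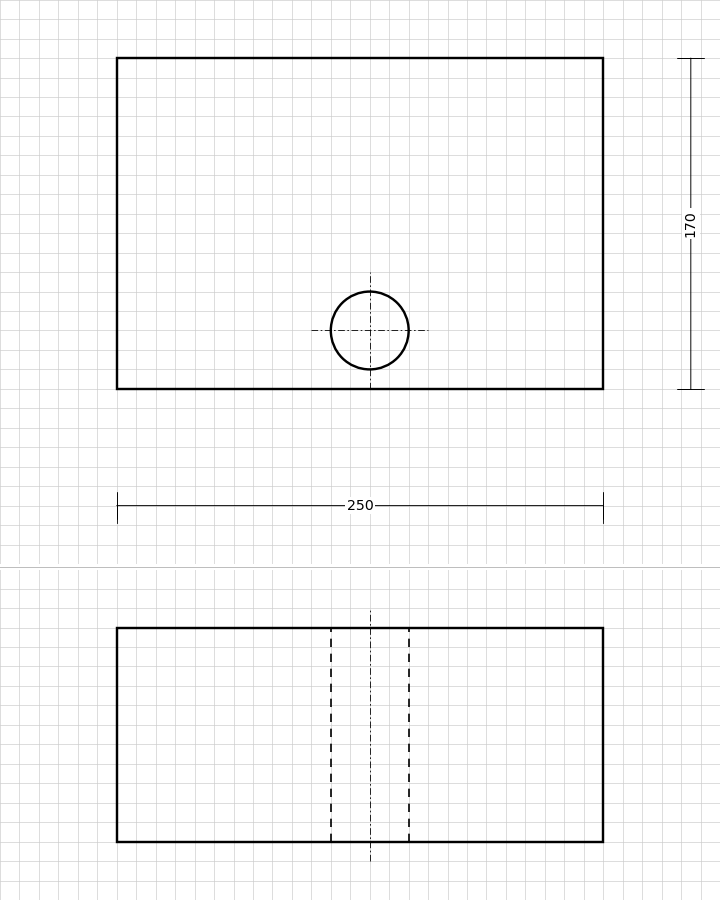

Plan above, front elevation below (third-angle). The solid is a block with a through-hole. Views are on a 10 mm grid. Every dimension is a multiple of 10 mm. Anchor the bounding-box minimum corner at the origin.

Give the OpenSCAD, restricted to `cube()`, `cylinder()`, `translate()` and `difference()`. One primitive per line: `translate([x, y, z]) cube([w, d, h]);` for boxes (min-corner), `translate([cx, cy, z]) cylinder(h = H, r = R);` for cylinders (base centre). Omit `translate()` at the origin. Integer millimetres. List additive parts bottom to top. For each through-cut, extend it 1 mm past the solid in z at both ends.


difference() {
  cube([250, 170, 110]);
  translate([130, 30, -1]) cylinder(h = 112, r = 20);
}


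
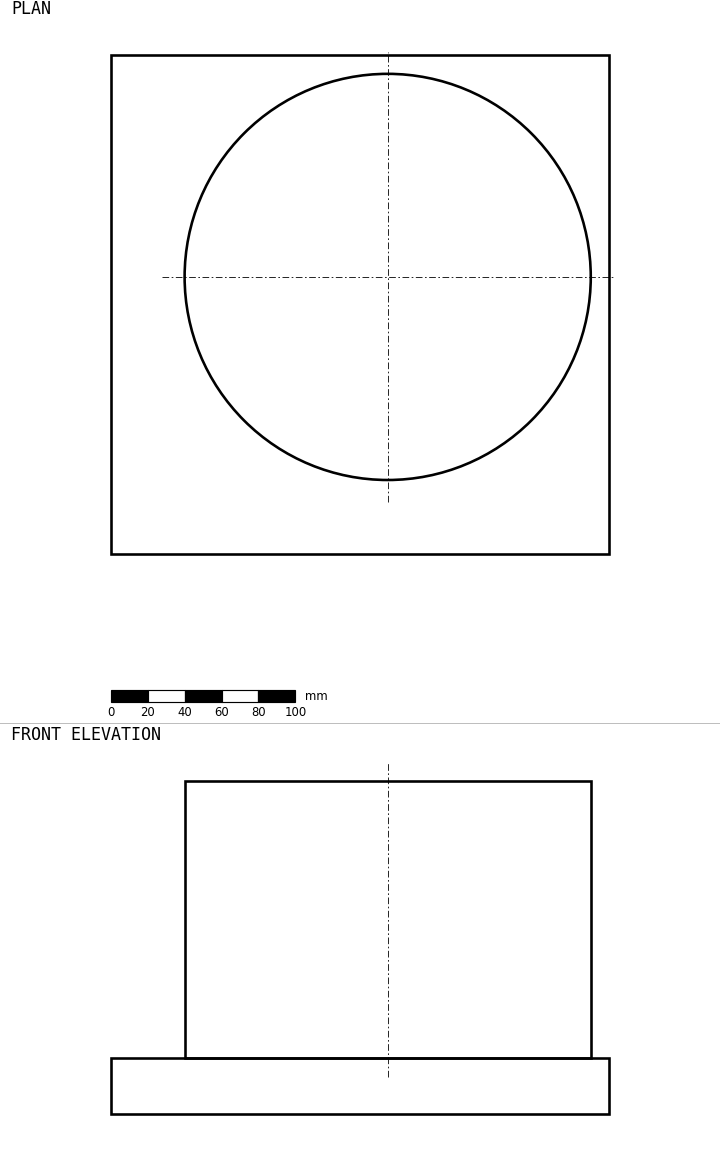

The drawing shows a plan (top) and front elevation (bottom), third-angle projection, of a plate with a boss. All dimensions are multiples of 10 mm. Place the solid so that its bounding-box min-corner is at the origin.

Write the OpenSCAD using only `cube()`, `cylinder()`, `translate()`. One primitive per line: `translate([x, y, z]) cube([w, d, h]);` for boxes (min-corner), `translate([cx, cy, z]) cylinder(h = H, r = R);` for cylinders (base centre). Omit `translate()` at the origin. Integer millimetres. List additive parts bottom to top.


cube([270, 270, 30]);
translate([150, 150, 30]) cylinder(h = 150, r = 110);


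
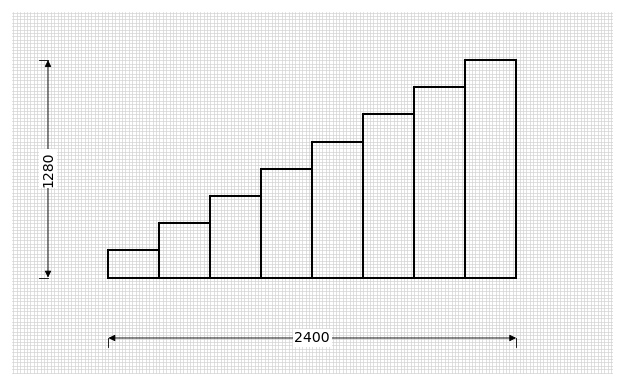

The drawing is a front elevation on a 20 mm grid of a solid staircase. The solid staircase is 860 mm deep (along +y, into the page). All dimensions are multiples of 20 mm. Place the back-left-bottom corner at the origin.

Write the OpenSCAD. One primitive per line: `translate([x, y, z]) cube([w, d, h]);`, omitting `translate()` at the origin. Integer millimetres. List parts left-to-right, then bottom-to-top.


cube([300, 860, 160]);
translate([300, 0, 0]) cube([300, 860, 320]);
translate([600, 0, 0]) cube([300, 860, 480]);
translate([900, 0, 0]) cube([300, 860, 640]);
translate([1200, 0, 0]) cube([300, 860, 800]);
translate([1500, 0, 0]) cube([300, 860, 960]);
translate([1800, 0, 0]) cube([300, 860, 1120]);
translate([2100, 0, 0]) cube([300, 860, 1280]);


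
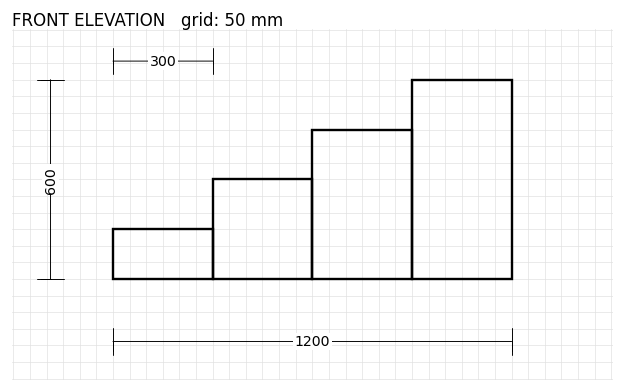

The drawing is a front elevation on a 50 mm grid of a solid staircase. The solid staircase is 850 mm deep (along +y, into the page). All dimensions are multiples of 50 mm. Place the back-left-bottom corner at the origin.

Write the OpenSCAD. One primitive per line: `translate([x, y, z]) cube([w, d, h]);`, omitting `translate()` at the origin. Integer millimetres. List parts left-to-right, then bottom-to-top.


cube([300, 850, 150]);
translate([300, 0, 0]) cube([300, 850, 300]);
translate([600, 0, 0]) cube([300, 850, 450]);
translate([900, 0, 0]) cube([300, 850, 600]);


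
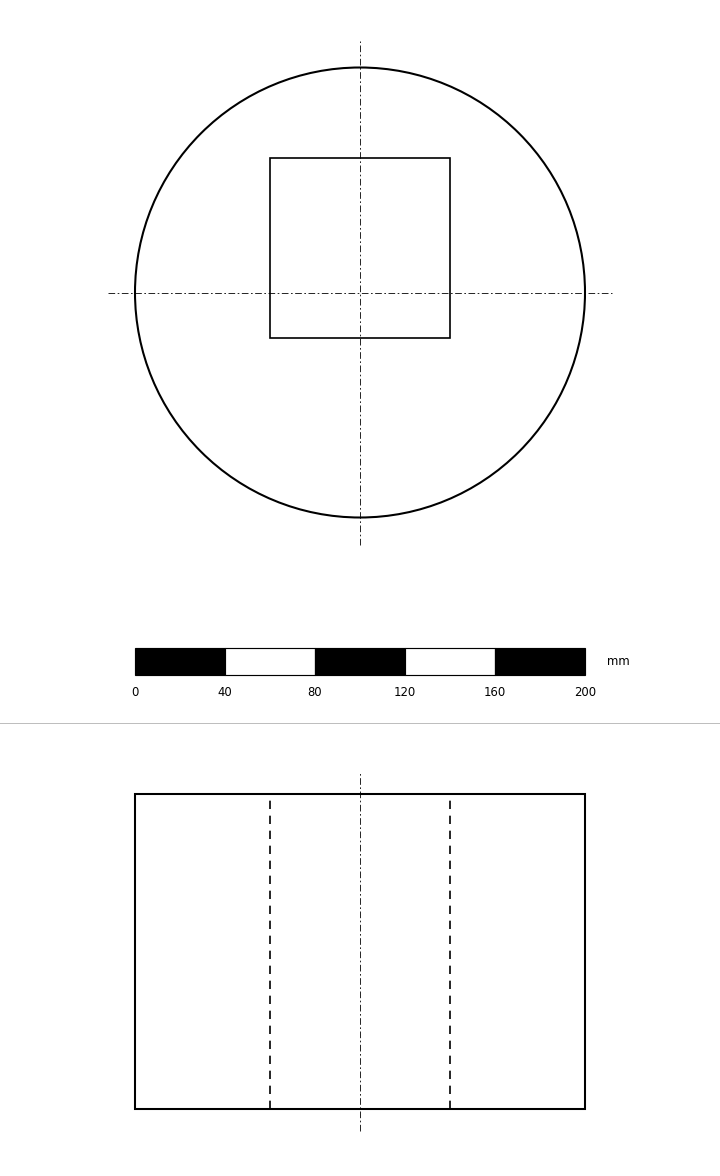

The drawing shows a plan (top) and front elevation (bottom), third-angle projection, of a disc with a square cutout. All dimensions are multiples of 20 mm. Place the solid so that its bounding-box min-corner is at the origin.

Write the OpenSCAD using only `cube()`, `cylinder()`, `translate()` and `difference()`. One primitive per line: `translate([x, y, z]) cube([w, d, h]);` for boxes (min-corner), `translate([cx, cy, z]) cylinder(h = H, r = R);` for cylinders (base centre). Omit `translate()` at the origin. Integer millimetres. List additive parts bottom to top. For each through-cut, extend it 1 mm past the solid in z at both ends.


difference() {
  translate([100, 100, 0]) cylinder(h = 140, r = 100);
  translate([60, 80, -1]) cube([80, 80, 142]);
}
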